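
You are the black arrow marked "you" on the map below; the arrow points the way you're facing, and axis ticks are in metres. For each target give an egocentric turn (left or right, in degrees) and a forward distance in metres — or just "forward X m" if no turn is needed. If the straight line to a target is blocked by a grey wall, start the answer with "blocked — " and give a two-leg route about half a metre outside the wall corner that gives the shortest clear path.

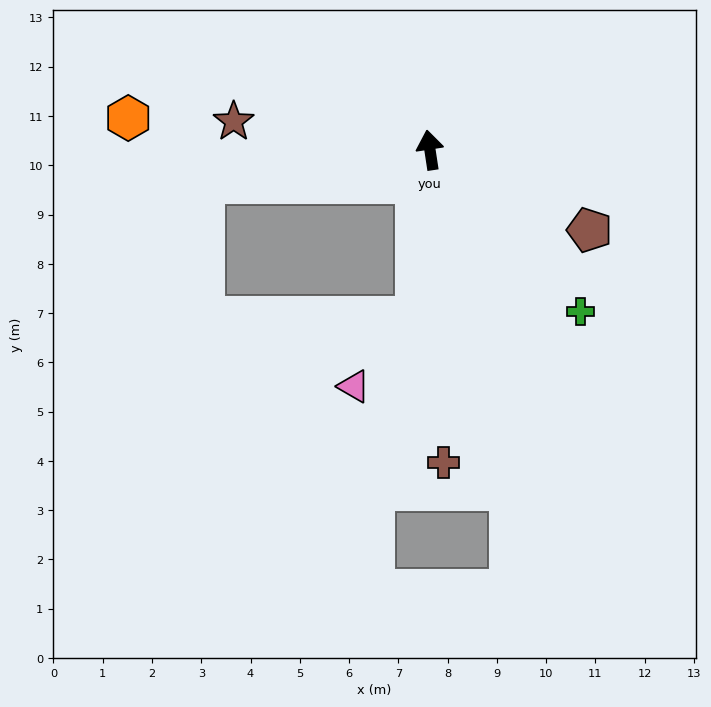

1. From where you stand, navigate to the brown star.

turn left 73°, forward 4.0 m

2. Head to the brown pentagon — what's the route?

turn right 125°, forward 3.6 m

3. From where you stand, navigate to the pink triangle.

blocked — turn left 167°, forward 3.4 m, then turn right 38°, forward 1.9 m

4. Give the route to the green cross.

turn right 146°, forward 4.5 m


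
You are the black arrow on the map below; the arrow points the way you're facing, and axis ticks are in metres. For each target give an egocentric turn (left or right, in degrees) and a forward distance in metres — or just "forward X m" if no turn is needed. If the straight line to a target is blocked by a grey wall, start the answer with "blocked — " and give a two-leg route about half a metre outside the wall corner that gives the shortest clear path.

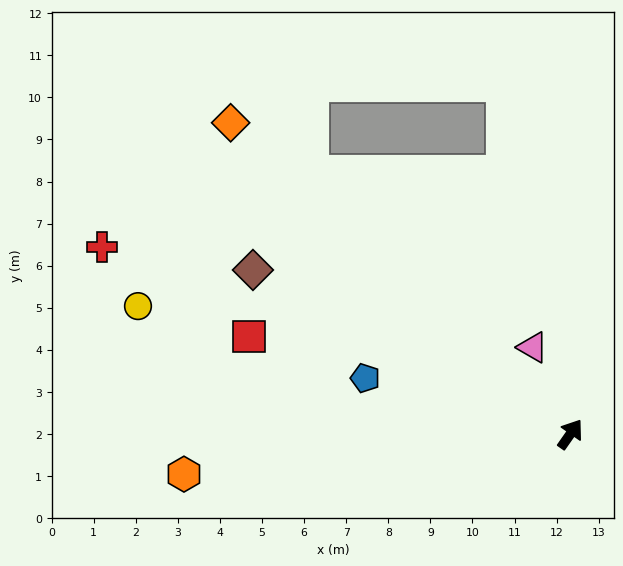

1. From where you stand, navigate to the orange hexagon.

turn left 131°, forward 9.2 m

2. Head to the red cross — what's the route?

turn left 103°, forward 12.0 m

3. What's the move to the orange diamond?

turn left 82°, forward 10.9 m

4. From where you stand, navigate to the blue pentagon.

turn left 110°, forward 5.1 m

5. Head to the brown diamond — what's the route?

turn left 98°, forward 8.5 m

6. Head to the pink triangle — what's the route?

turn left 58°, forward 2.2 m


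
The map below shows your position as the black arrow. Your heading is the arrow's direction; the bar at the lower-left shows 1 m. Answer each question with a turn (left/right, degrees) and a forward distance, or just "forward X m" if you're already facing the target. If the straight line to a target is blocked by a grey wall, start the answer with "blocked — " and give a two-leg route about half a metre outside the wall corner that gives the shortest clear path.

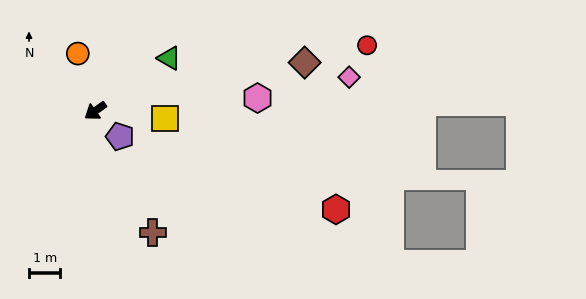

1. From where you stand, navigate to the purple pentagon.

turn left 99°, forward 1.1 m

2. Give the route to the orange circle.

turn right 108°, forward 1.9 m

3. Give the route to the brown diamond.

turn left 158°, forward 6.8 m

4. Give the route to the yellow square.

turn left 138°, forward 2.2 m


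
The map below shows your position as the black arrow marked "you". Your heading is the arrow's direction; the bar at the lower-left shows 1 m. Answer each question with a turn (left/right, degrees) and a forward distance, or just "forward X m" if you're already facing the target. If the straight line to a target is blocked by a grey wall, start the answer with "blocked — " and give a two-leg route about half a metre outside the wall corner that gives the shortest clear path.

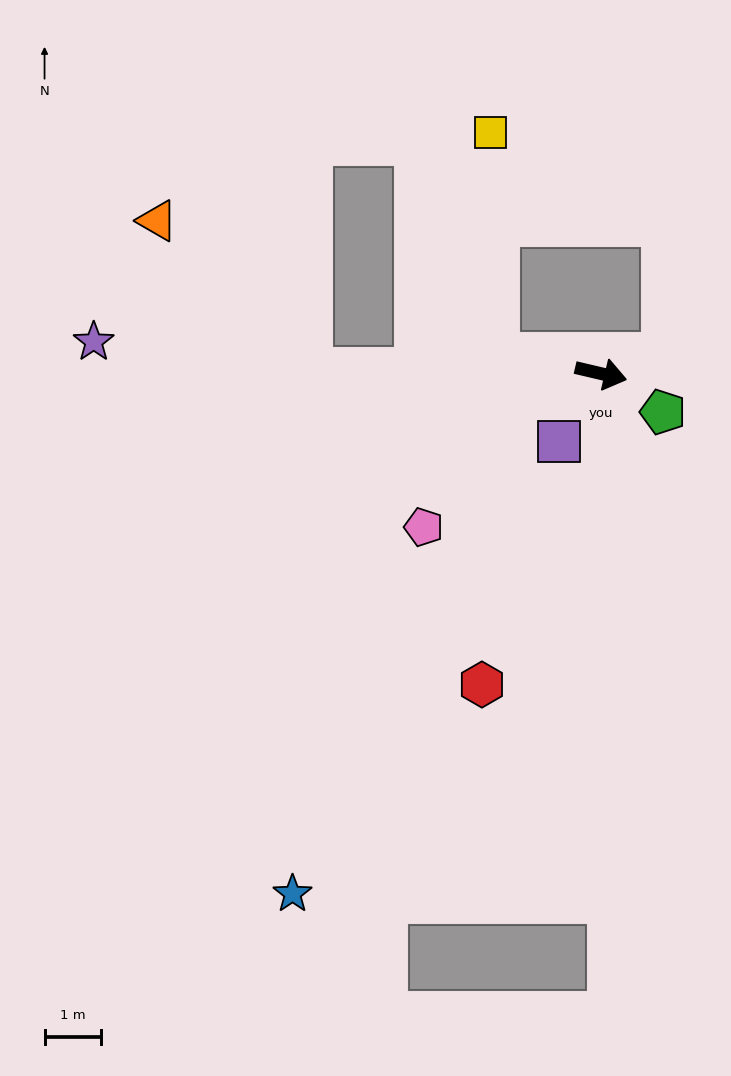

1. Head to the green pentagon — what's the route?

turn right 19°, forward 1.3 m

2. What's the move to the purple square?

turn right 108°, forward 1.4 m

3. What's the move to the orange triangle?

blocked — turn right 167°, forward 5.2 m, then turn right 45°, forward 3.8 m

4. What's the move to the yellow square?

blocked — turn right 176°, forward 1.9 m, then turn right 79°, forward 4.0 m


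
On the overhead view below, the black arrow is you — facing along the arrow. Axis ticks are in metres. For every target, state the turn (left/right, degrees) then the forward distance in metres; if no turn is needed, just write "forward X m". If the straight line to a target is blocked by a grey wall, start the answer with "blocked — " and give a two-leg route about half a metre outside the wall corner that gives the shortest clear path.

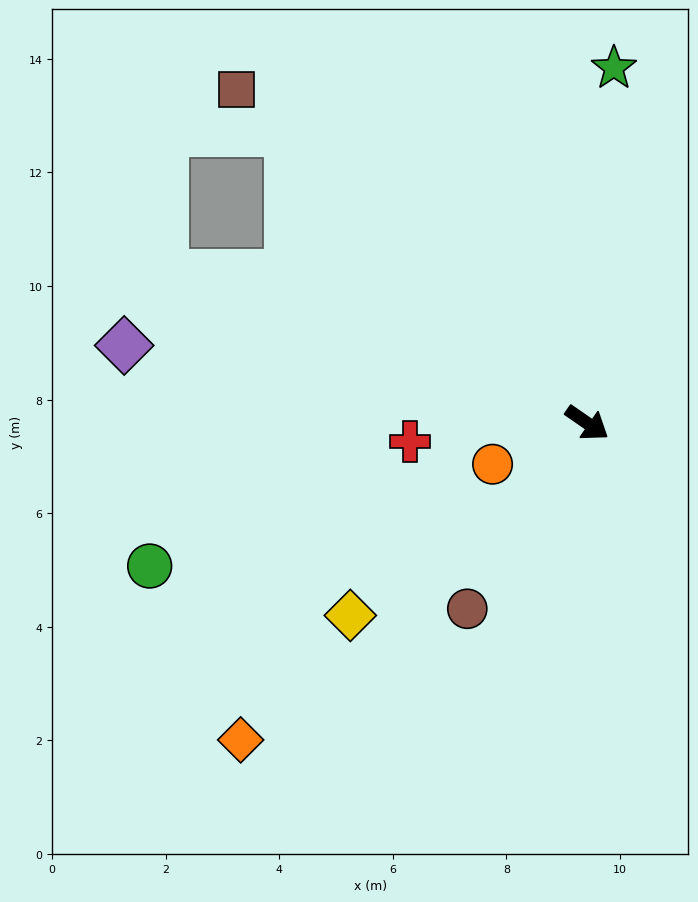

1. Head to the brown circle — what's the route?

turn right 88°, forward 3.9 m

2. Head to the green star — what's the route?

turn left 120°, forward 6.3 m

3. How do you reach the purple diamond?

turn right 155°, forward 8.3 m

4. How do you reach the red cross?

turn right 139°, forward 3.1 m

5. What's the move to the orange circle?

turn right 122°, forward 1.8 m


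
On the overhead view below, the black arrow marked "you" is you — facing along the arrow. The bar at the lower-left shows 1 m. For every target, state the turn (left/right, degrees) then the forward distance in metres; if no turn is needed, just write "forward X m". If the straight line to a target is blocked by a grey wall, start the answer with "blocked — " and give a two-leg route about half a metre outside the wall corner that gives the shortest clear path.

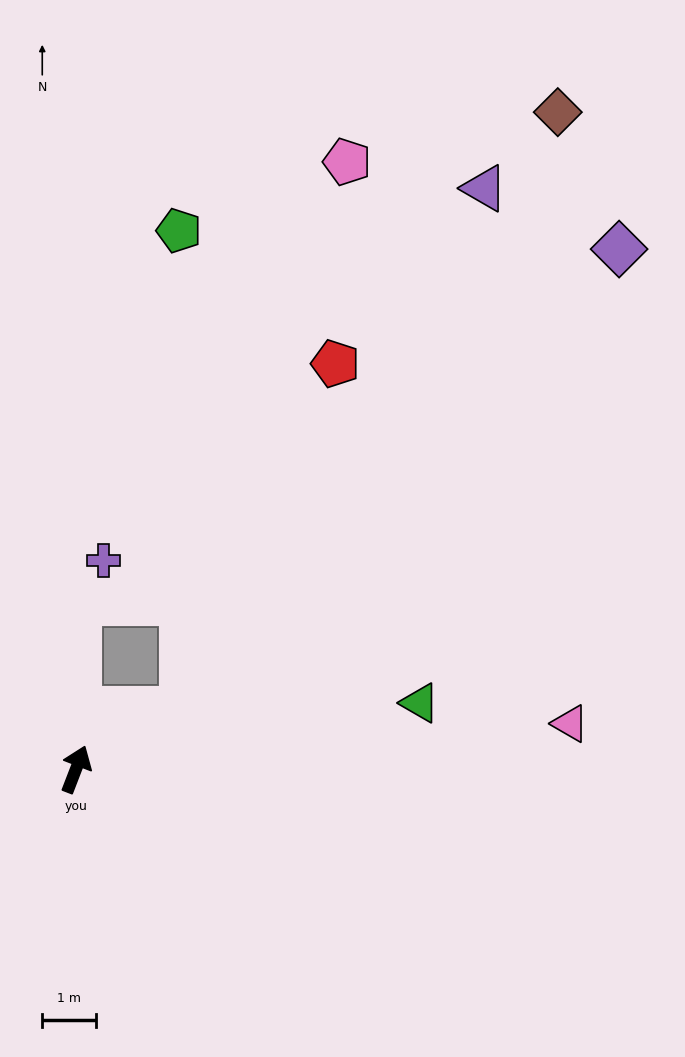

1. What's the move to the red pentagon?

blocked — turn right 40°, forward 2.3 m, then turn left 37°, forward 7.0 m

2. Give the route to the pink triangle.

turn right 64°, forward 9.2 m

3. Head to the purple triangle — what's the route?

blocked — turn right 40°, forward 2.3 m, then turn left 31°, forward 11.2 m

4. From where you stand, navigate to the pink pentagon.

blocked — turn right 40°, forward 2.3 m, then turn left 44°, forward 10.6 m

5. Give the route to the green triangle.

turn right 58°, forward 6.5 m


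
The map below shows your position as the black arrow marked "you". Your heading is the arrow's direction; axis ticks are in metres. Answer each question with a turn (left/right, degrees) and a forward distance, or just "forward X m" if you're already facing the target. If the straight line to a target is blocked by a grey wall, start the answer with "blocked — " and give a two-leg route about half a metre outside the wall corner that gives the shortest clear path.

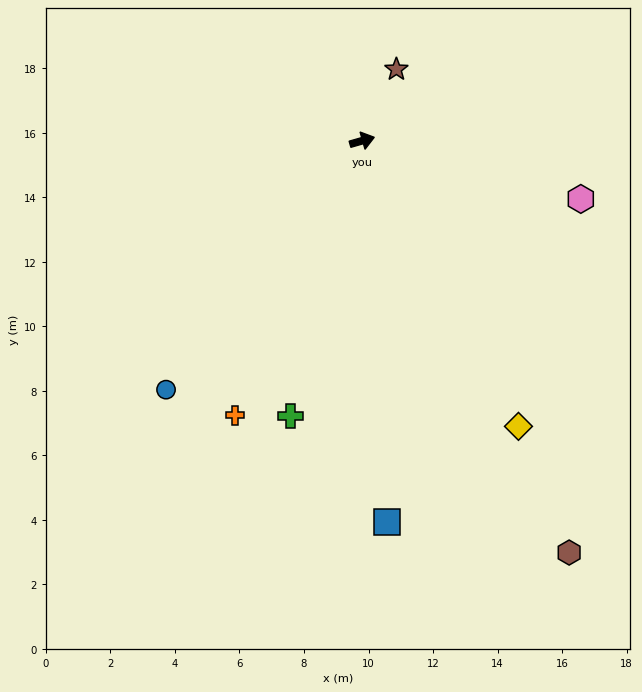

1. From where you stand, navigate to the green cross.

turn right 121°, forward 8.8 m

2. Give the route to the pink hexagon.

turn right 31°, forward 7.0 m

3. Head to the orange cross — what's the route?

turn right 131°, forward 9.4 m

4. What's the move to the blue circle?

turn right 144°, forward 9.8 m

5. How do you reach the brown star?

turn left 48°, forward 2.5 m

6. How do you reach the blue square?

turn right 102°, forward 11.8 m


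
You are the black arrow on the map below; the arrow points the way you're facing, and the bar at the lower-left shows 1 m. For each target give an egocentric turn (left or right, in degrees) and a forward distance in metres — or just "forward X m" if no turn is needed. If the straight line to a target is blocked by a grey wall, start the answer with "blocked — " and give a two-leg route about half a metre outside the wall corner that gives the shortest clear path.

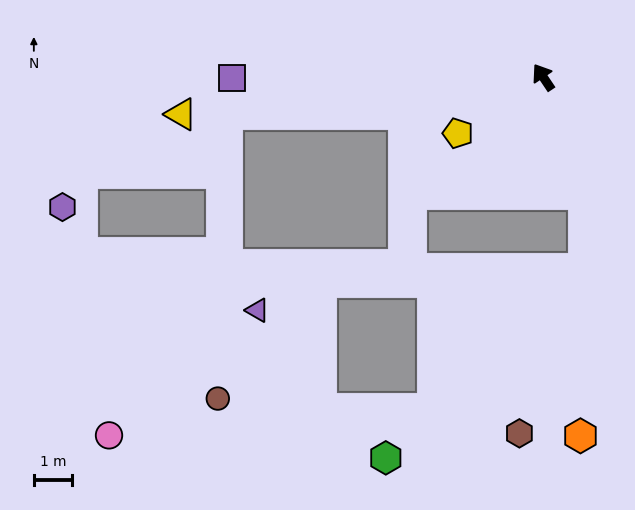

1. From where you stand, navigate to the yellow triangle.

turn left 62°, forward 9.6 m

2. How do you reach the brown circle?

blocked — turn left 63°, forward 8.4 m, then turn left 81°, forward 7.5 m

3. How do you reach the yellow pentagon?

turn left 90°, forward 2.7 m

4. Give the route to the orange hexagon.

blocked — turn left 165°, forward 3.3 m, then turn right 20°, forward 6.3 m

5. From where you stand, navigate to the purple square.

turn left 56°, forward 8.2 m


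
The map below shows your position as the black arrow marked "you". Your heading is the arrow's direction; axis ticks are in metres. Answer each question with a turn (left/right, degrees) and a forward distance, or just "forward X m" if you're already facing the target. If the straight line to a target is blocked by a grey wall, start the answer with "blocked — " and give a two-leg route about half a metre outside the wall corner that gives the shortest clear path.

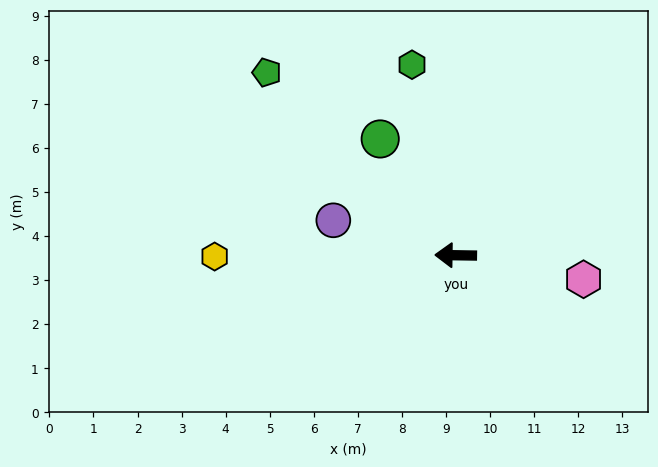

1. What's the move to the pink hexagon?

turn left 170°, forward 3.0 m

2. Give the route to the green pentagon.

turn right 43°, forward 6.0 m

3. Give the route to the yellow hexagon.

forward 5.5 m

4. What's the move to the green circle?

turn right 56°, forward 3.1 m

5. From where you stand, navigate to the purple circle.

turn right 15°, forward 2.9 m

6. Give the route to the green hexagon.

turn right 76°, forward 4.4 m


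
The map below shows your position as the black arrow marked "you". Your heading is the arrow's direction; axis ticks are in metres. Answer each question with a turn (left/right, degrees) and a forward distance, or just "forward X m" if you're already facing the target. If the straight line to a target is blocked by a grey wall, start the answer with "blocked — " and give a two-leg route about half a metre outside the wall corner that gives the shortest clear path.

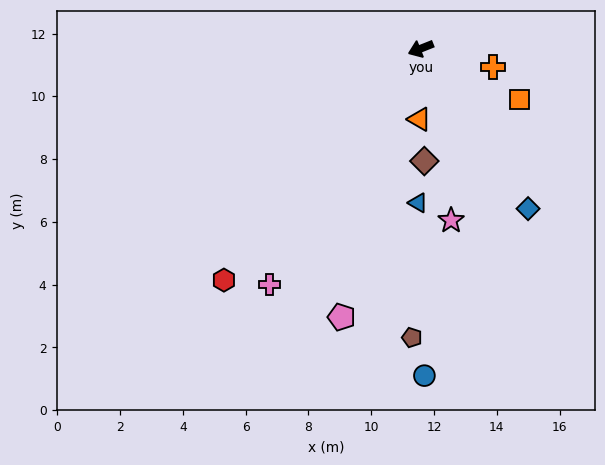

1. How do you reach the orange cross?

turn left 144°, forward 2.4 m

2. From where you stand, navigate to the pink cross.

turn left 36°, forward 8.9 m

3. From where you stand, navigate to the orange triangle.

turn left 67°, forward 2.3 m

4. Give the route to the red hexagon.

turn left 28°, forward 9.7 m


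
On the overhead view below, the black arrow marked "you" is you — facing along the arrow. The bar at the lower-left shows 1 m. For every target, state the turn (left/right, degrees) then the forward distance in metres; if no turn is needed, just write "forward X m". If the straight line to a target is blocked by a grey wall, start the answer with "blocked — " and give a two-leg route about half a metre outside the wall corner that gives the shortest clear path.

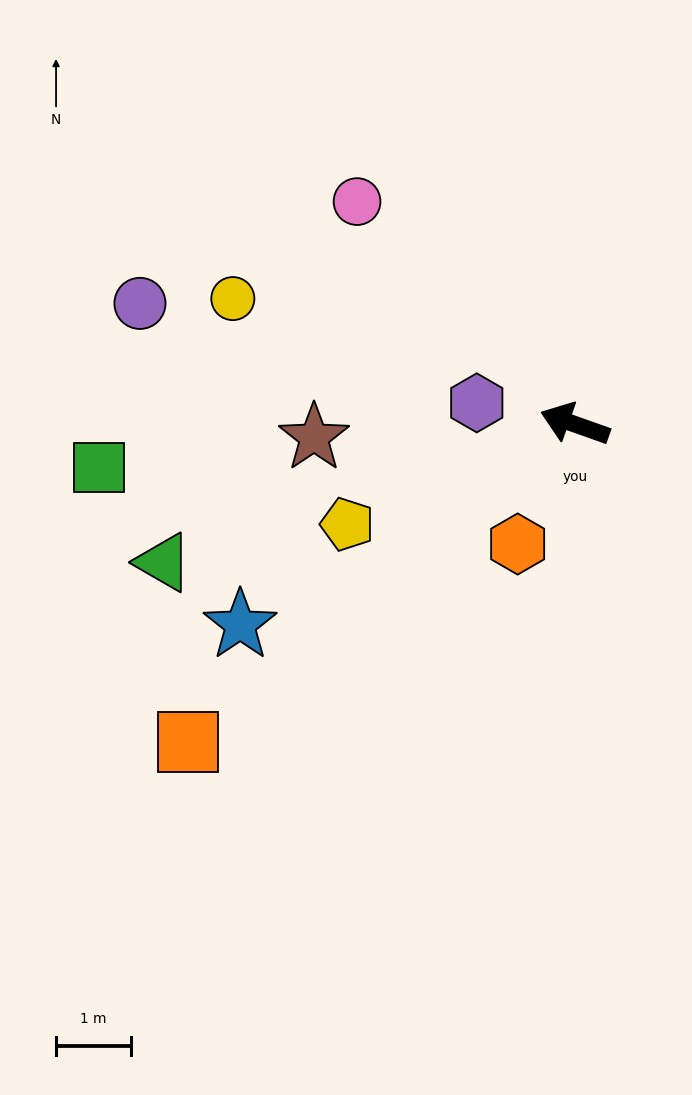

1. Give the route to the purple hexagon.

turn left 7°, forward 1.3 m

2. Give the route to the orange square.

turn left 59°, forward 6.7 m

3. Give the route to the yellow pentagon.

turn left 43°, forward 3.3 m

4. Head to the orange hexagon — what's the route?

turn left 84°, forward 1.8 m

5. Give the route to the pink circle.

turn right 26°, forward 4.1 m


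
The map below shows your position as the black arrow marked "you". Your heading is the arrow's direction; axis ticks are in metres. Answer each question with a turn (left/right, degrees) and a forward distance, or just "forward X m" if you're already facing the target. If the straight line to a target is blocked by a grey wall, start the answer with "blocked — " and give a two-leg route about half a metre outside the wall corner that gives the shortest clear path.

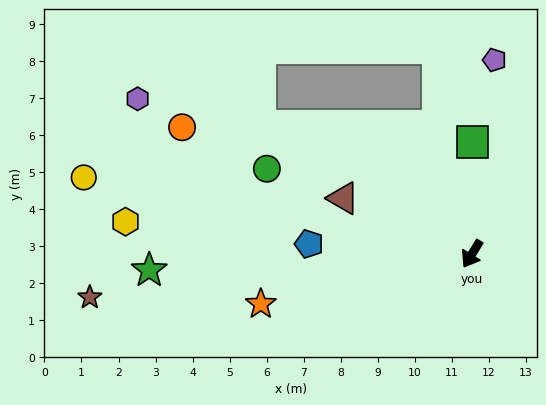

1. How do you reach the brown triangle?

turn right 82°, forward 3.8 m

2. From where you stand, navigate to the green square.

turn right 149°, forward 3.0 m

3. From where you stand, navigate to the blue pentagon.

turn right 62°, forward 4.4 m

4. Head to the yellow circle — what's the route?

turn right 70°, forward 10.7 m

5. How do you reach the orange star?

turn right 45°, forward 5.9 m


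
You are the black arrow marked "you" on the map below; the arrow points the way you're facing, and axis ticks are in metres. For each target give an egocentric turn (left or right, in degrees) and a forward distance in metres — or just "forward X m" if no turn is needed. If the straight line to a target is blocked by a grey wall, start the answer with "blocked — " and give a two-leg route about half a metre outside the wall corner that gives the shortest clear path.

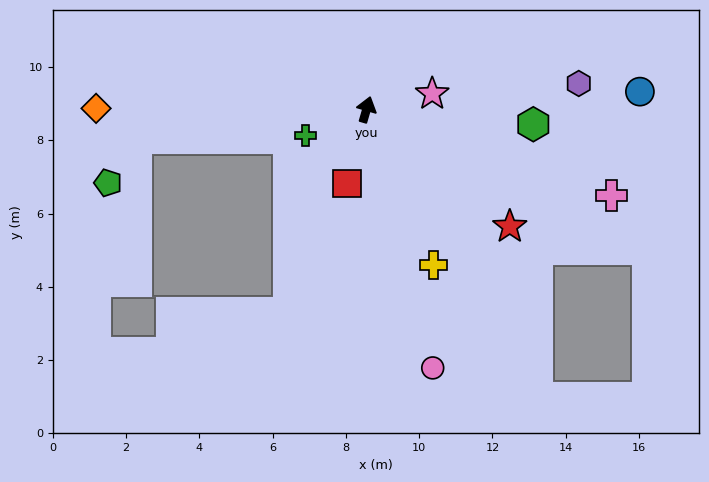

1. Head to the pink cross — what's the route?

turn right 93°, forward 7.1 m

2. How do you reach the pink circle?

turn right 149°, forward 7.3 m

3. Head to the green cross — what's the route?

turn left 129°, forward 1.8 m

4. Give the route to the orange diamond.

turn left 106°, forward 7.4 m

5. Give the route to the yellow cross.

turn right 141°, forward 4.6 m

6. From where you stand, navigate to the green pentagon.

blocked — turn left 114°, forward 6.3 m, then turn left 49°, forward 1.4 m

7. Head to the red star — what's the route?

turn right 113°, forward 5.1 m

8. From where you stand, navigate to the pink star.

turn right 60°, forward 1.8 m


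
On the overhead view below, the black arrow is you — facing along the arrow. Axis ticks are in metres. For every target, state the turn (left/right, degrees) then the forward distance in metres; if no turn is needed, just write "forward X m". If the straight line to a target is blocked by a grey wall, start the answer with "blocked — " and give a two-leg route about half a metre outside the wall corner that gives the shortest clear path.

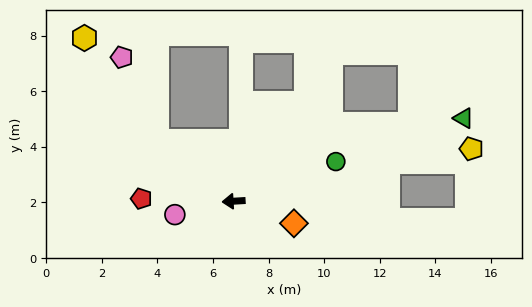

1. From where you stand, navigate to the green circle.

turn right 162°, forward 3.9 m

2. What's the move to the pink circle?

turn left 10°, forward 2.2 m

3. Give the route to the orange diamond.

turn left 156°, forward 2.3 m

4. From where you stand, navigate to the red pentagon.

turn right 5°, forward 3.3 m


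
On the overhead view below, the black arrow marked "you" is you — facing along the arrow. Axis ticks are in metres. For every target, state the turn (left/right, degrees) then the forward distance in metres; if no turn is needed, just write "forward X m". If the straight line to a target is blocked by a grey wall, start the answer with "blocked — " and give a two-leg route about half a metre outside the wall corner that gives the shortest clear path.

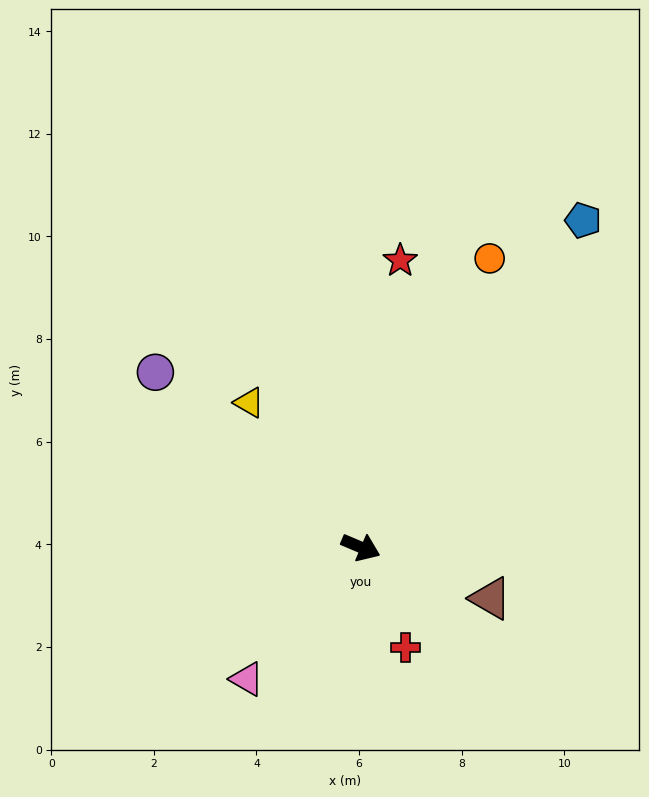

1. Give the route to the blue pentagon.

turn left 79°, forward 7.7 m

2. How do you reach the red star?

turn left 105°, forward 5.6 m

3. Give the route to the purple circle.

turn left 163°, forward 5.3 m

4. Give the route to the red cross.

turn right 43°, forward 2.1 m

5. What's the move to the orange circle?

turn left 89°, forward 6.2 m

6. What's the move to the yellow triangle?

turn left 151°, forward 3.6 m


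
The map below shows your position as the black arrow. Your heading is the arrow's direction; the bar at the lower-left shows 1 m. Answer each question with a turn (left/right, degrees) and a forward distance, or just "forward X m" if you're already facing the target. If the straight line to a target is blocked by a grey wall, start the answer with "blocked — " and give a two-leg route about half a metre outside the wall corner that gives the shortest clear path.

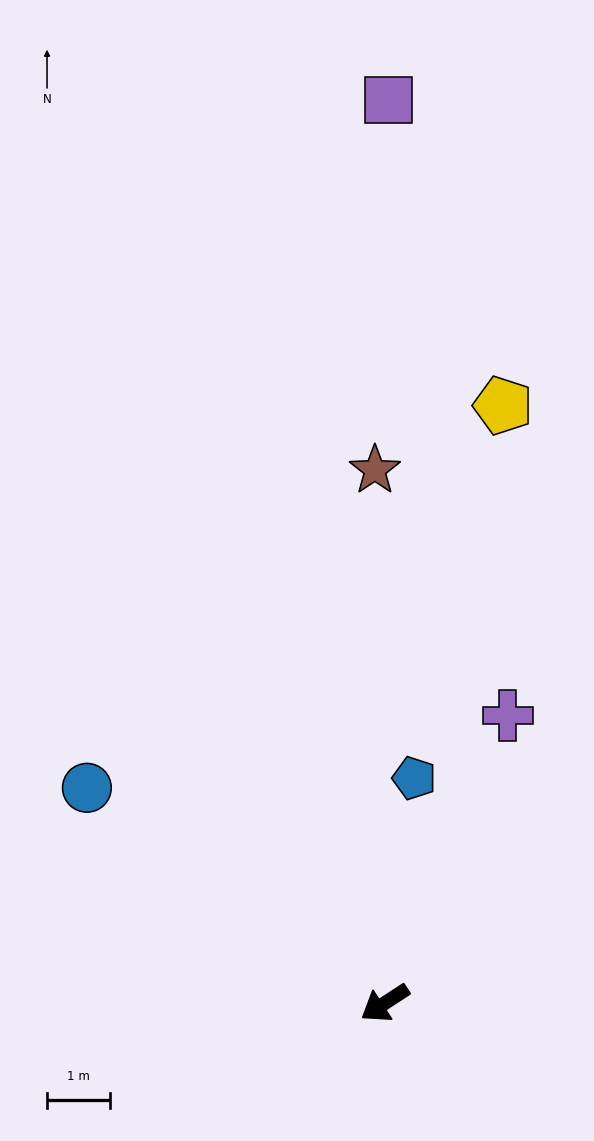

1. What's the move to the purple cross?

turn right 146°, forward 5.0 m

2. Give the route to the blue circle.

turn right 69°, forward 5.9 m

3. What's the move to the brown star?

turn right 122°, forward 8.5 m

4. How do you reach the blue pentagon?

turn right 131°, forward 3.6 m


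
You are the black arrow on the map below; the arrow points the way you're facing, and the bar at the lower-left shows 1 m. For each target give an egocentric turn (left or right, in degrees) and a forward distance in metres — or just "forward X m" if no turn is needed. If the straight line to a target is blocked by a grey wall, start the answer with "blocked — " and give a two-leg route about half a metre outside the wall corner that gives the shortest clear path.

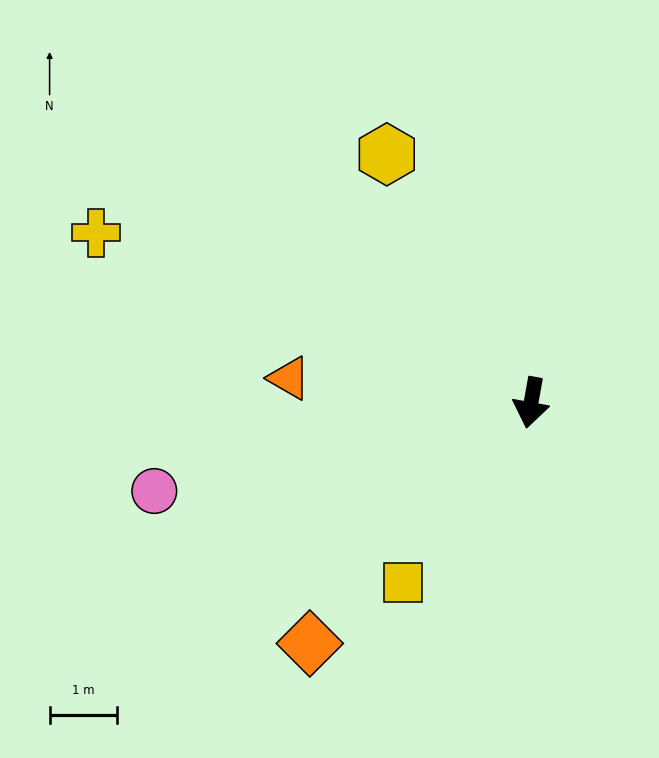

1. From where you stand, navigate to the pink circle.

turn right 67°, forward 5.8 m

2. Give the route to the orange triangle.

turn right 86°, forward 3.6 m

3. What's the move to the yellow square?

turn right 25°, forward 3.3 m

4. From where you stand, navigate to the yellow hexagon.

turn right 140°, forward 4.3 m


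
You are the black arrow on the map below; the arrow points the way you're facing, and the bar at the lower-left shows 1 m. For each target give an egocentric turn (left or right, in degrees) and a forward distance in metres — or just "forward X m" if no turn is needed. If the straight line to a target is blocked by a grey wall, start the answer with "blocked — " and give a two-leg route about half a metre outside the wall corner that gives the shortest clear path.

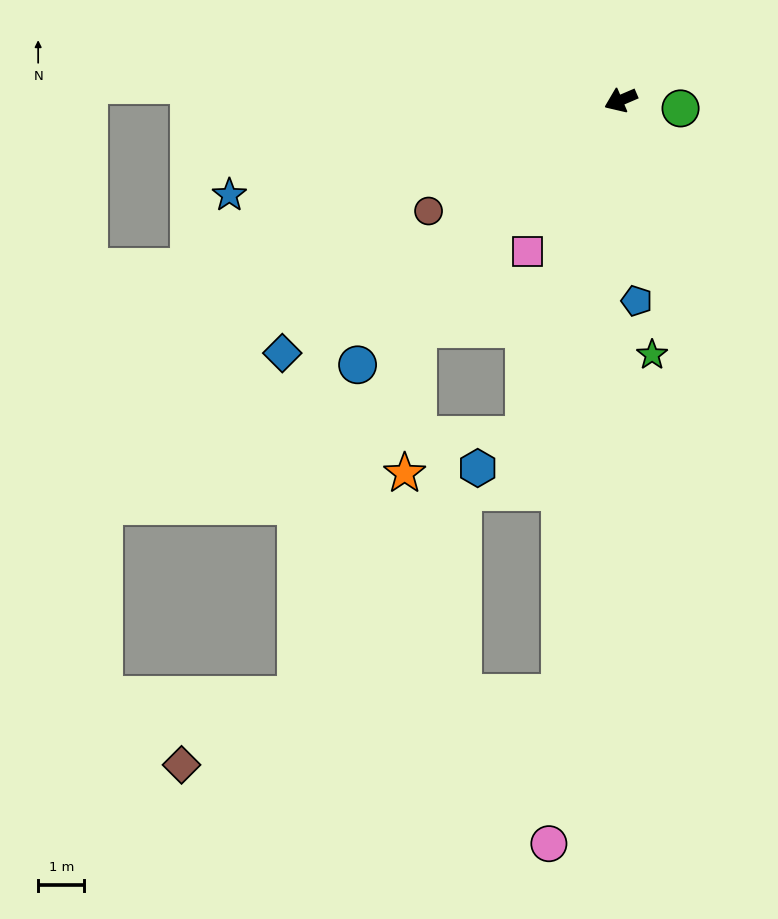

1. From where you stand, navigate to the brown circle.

turn left 7°, forward 4.8 m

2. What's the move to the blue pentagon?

turn left 71°, forward 4.4 m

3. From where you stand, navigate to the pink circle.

turn left 61°, forward 16.2 m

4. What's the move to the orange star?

blocked — turn left 25°, forward 6.6 m, then turn left 37°, forward 3.2 m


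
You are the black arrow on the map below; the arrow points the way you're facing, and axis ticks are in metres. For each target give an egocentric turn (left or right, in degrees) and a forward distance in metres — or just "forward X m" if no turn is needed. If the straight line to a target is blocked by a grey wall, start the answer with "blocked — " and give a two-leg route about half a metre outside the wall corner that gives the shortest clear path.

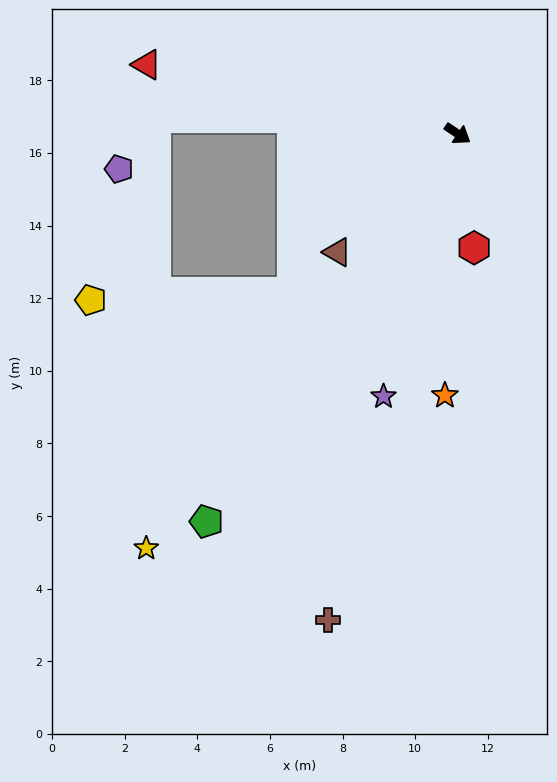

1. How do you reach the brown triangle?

turn right 102°, forward 4.6 m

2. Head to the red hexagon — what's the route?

turn right 48°, forward 3.2 m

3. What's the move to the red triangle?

turn right 159°, forward 8.8 m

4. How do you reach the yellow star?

turn right 93°, forward 14.3 m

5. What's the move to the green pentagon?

turn right 89°, forward 12.7 m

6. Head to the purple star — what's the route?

turn right 72°, forward 7.5 m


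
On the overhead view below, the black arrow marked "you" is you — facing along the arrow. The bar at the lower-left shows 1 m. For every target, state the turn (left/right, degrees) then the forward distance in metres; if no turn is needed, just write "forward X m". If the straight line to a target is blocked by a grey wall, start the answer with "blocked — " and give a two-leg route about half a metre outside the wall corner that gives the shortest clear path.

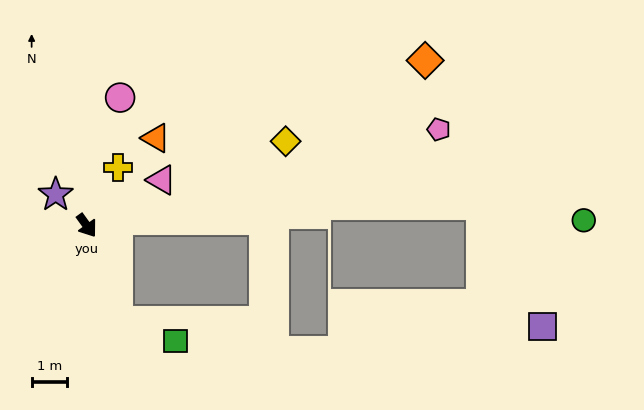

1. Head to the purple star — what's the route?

turn right 171°, forward 1.2 m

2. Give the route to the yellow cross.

turn left 116°, forward 1.9 m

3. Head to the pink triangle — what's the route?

turn left 86°, forward 2.5 m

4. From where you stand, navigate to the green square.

blocked — turn right 17°, forward 2.8 m, then turn left 51°, forward 1.7 m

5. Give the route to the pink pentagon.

turn left 69°, forward 10.3 m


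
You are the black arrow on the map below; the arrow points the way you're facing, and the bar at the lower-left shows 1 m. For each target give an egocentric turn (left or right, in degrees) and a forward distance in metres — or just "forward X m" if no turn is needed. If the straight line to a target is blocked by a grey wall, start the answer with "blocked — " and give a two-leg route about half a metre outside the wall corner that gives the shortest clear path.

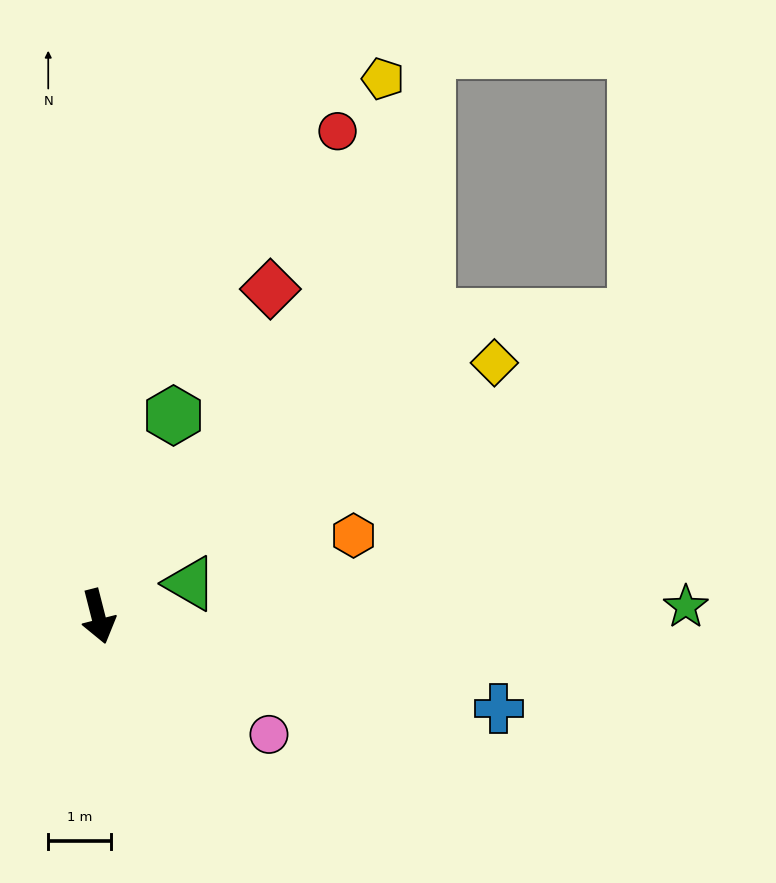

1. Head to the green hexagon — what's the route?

turn left 145°, forward 3.4 m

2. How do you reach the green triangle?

turn left 95°, forward 1.5 m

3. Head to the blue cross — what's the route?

turn left 63°, forward 6.5 m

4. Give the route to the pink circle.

turn left 41°, forward 3.3 m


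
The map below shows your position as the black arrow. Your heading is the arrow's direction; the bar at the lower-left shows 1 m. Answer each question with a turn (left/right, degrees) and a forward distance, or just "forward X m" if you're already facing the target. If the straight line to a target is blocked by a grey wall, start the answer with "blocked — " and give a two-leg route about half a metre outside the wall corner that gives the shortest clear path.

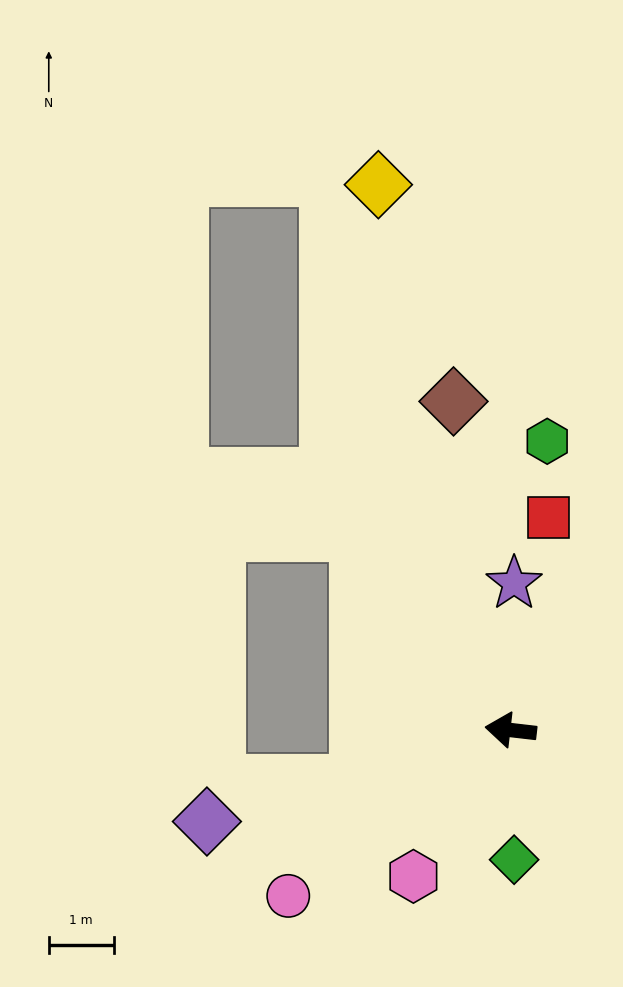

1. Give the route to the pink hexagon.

turn left 63°, forward 2.7 m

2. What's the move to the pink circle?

turn left 43°, forward 4.3 m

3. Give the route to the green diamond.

turn left 98°, forward 2.0 m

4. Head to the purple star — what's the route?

turn right 85°, forward 2.3 m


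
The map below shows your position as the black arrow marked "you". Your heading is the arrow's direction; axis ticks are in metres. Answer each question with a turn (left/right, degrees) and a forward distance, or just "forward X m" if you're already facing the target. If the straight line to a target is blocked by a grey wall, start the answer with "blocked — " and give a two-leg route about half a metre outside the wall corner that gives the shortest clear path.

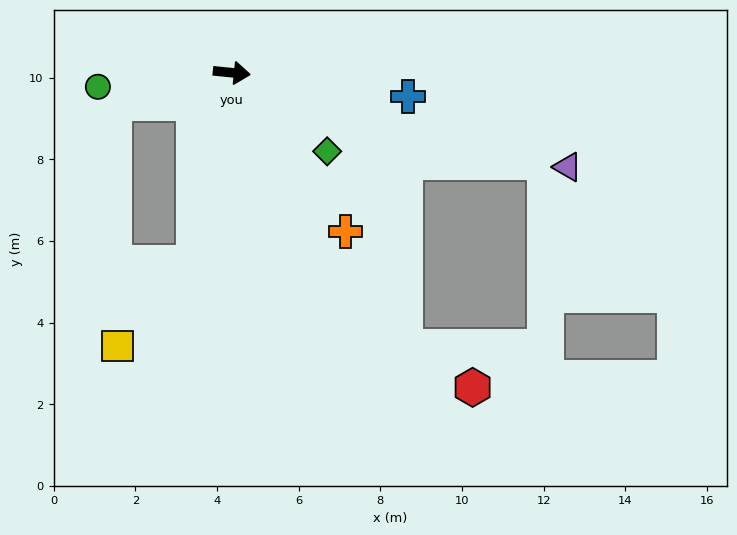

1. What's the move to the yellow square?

blocked — turn right 96°, forward 4.7 m, then turn right 31°, forward 2.8 m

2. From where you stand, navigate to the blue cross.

forward 4.4 m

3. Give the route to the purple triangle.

turn right 10°, forward 8.5 m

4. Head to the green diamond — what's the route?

turn right 34°, forward 3.0 m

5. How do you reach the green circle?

turn right 168°, forward 3.3 m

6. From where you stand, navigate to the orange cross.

turn right 49°, forward 4.8 m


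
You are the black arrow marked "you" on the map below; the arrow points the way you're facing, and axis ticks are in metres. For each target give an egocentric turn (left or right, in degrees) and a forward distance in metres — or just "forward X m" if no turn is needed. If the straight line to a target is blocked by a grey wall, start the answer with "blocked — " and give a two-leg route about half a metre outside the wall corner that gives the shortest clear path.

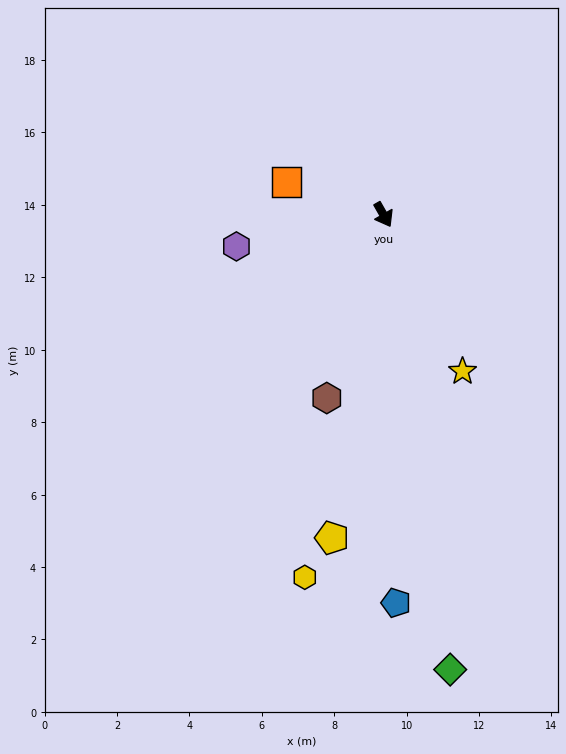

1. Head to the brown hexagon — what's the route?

turn right 47°, forward 5.3 m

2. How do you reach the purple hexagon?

turn right 107°, forward 4.2 m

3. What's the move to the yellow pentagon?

turn right 39°, forward 9.0 m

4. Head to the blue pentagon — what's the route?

turn right 28°, forward 10.7 m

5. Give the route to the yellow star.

turn right 3°, forward 4.8 m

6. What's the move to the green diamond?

turn right 21°, forward 12.7 m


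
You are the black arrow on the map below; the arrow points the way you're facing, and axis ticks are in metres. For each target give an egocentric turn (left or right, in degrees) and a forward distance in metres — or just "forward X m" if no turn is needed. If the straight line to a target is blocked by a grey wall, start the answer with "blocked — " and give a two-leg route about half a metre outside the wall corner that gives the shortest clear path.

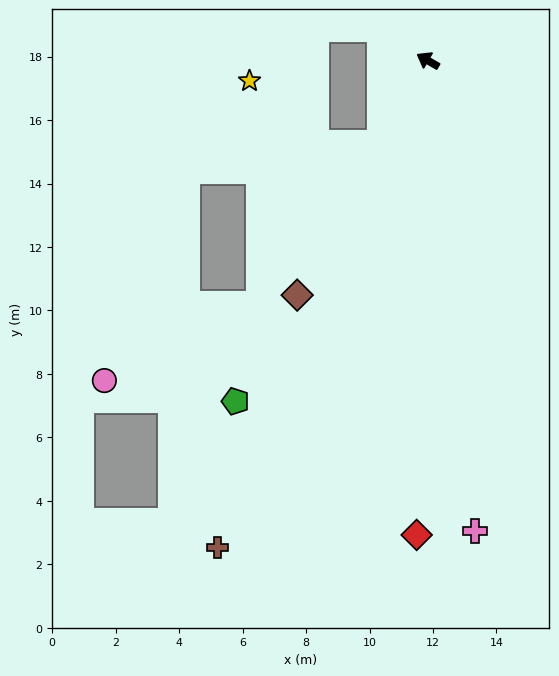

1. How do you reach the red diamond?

turn left 119°, forward 14.9 m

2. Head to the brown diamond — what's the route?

turn left 91°, forward 8.5 m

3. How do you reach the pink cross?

turn left 126°, forward 14.9 m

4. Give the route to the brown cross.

turn left 97°, forward 16.7 m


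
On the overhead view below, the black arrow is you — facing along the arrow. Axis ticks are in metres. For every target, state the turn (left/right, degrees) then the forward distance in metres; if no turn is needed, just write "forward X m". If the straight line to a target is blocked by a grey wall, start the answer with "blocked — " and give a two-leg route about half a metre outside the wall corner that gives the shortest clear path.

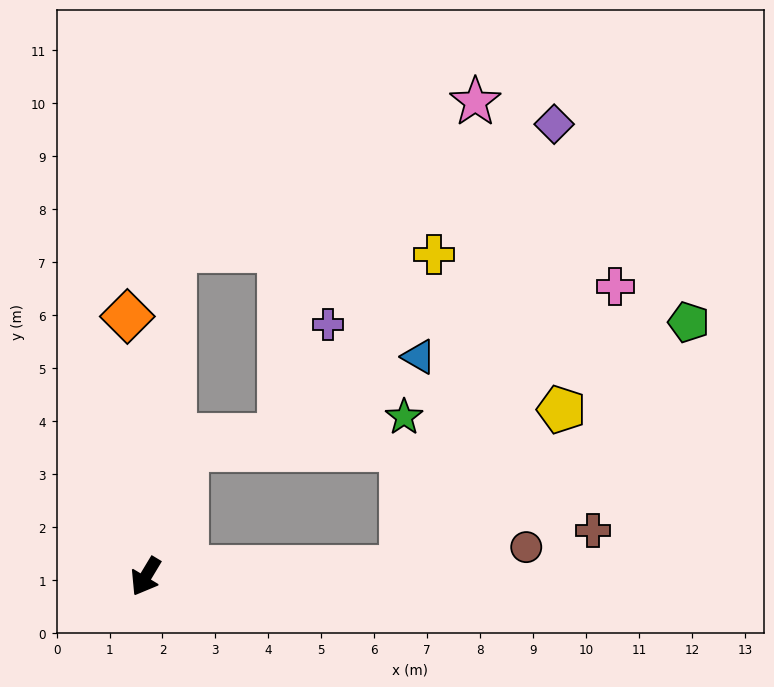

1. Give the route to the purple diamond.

blocked — turn left 123°, forward 4.8 m, then turn left 69°, forward 8.9 m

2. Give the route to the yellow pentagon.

blocked — turn left 123°, forward 4.8 m, then turn left 43°, forward 4.2 m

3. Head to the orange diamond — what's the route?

turn right 145°, forward 4.9 m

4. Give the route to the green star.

blocked — turn right 166°, forward 2.5 m, then turn right 64°, forward 4.2 m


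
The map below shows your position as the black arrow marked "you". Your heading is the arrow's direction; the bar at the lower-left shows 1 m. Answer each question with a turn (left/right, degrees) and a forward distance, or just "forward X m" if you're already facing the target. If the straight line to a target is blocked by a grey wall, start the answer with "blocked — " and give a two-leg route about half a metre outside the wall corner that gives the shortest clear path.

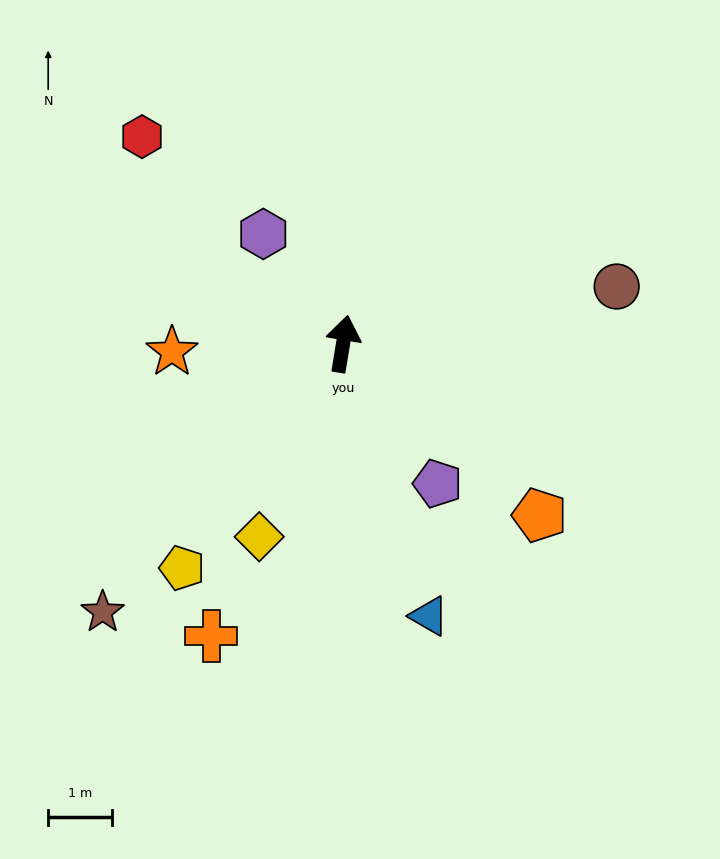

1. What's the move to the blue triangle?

turn right 153°, forward 4.5 m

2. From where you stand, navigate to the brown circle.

turn right 69°, forward 4.4 m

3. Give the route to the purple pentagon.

turn right 137°, forward 2.7 m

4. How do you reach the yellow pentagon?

turn left 154°, forward 4.3 m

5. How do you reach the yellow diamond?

turn left 166°, forward 3.3 m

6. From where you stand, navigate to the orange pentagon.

turn right 122°, forward 4.1 m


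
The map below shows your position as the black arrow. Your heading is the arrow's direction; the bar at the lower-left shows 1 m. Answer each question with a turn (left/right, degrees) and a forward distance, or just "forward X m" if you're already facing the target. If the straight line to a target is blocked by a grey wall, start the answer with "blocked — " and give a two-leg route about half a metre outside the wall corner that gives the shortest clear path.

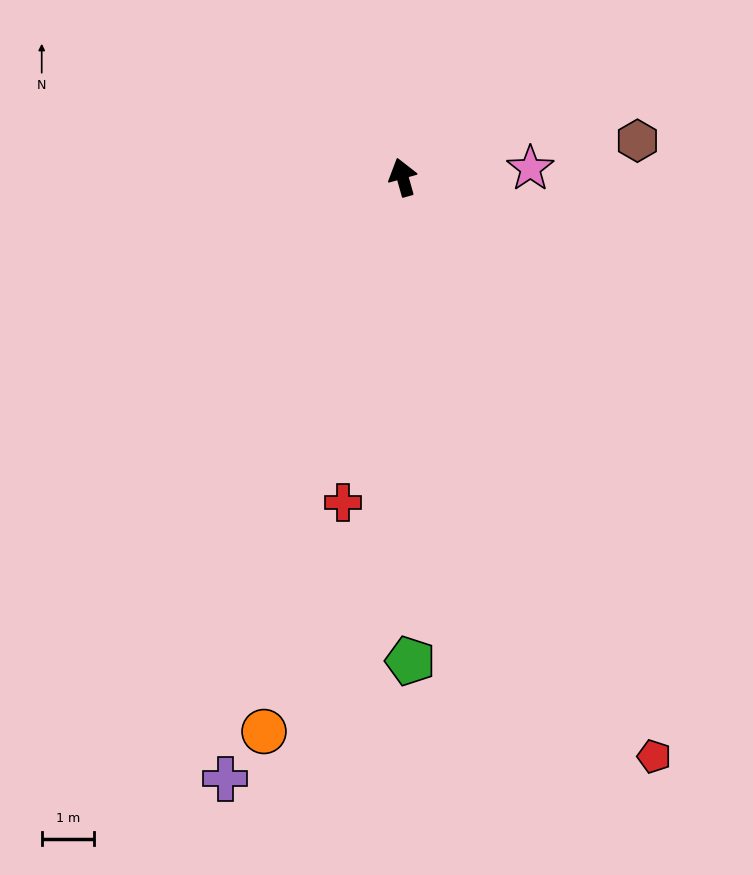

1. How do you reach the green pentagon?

turn left 165°, forward 9.2 m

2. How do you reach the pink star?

turn right 102°, forward 2.4 m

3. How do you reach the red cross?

turn left 154°, forward 6.3 m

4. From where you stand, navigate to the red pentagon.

turn right 172°, forward 12.0 m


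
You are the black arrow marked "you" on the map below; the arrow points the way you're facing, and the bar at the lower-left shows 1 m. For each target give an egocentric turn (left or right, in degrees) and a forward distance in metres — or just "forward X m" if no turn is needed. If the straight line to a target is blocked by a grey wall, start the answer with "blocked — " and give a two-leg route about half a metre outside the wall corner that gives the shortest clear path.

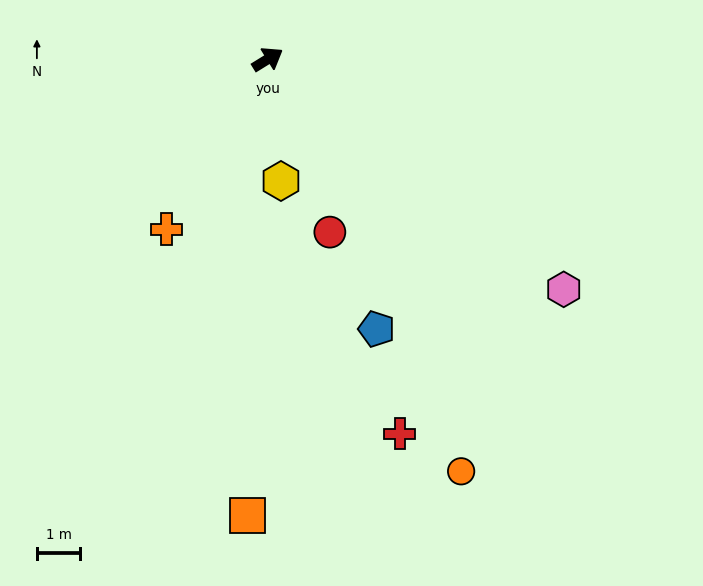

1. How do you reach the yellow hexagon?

turn right 115°, forward 2.8 m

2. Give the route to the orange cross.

turn right 152°, forward 4.5 m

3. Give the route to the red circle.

turn right 102°, forward 4.2 m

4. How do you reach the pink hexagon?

turn right 70°, forward 8.6 m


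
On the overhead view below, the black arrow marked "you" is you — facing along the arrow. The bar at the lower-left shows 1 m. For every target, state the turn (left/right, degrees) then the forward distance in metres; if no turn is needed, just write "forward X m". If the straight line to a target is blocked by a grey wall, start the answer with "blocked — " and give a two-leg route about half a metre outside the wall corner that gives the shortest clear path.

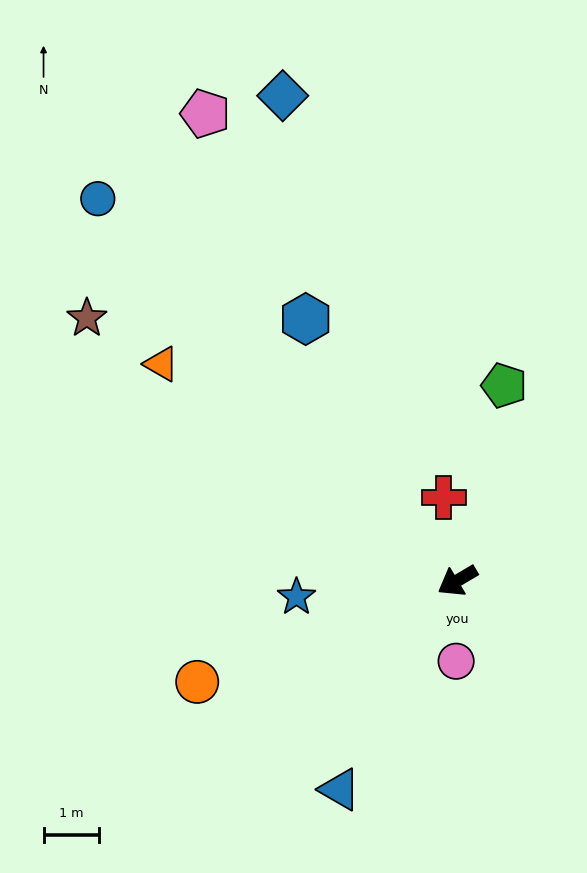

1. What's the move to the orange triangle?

turn right 67°, forward 6.6 m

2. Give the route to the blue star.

turn right 25°, forward 2.9 m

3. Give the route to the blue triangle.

turn left 30°, forward 4.3 m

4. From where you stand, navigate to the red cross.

turn right 111°, forward 1.5 m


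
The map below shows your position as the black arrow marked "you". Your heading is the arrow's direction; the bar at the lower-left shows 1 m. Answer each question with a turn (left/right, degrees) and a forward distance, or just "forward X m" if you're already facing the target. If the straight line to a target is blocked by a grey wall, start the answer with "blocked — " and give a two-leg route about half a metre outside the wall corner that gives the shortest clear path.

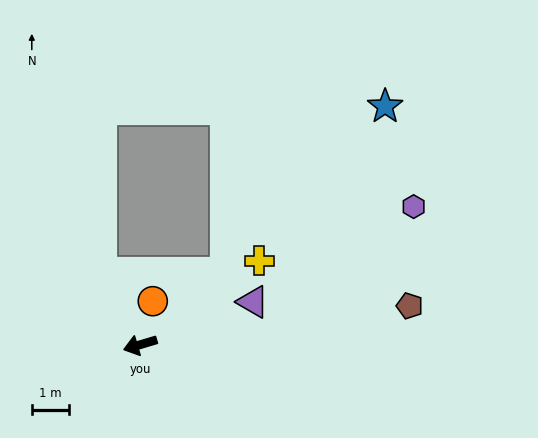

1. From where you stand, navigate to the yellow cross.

turn right 161°, forward 3.9 m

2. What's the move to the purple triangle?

turn right 176°, forward 3.2 m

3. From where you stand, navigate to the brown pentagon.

turn left 172°, forward 7.3 m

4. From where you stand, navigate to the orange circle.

turn right 123°, forward 1.2 m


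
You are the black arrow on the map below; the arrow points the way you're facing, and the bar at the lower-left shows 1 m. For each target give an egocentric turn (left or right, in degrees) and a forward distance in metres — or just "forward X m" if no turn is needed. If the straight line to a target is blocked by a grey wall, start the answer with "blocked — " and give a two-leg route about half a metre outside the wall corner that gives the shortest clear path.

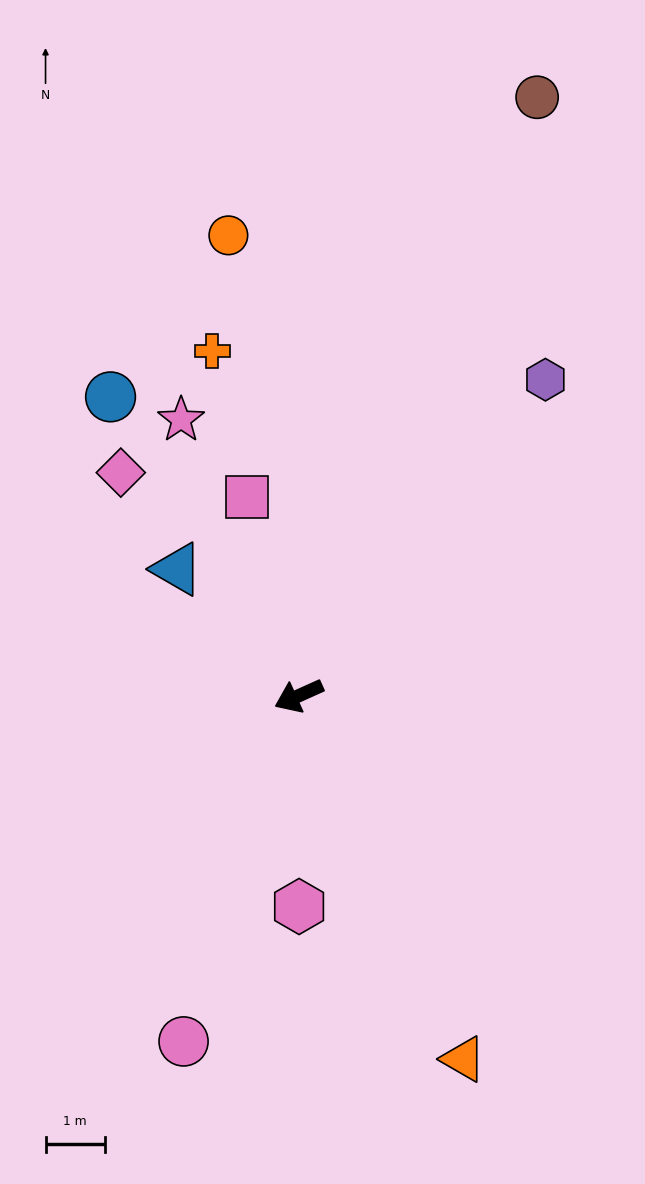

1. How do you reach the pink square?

turn right 100°, forward 3.4 m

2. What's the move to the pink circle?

turn left 47°, forward 6.1 m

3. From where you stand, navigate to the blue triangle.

turn right 70°, forward 3.0 m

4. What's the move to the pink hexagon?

turn left 66°, forward 3.5 m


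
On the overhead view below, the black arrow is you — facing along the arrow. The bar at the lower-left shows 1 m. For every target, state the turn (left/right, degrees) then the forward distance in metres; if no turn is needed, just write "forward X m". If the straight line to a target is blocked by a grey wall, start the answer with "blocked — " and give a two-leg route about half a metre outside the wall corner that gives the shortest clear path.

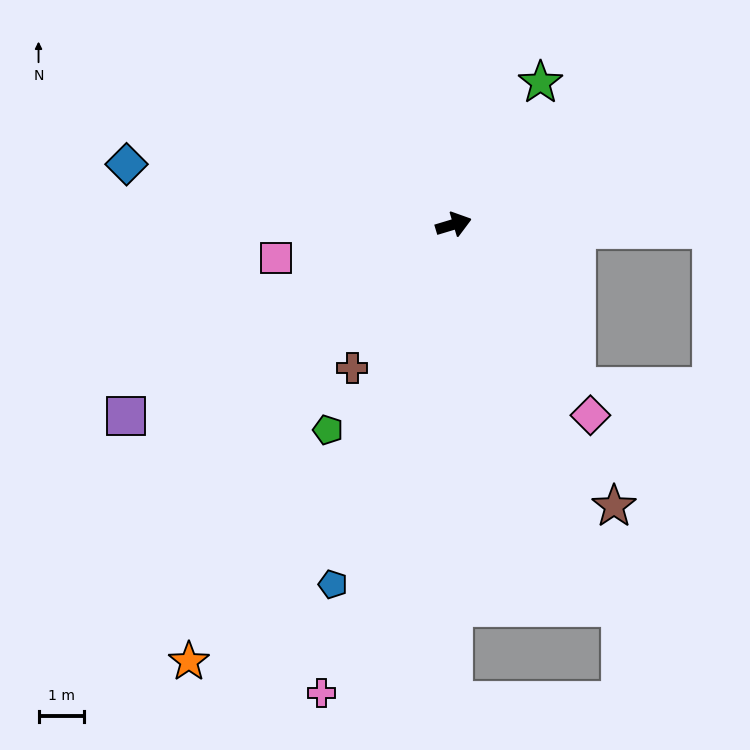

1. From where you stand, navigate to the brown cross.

turn right 142°, forward 3.9 m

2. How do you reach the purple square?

turn right 166°, forward 8.3 m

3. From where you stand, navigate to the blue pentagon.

turn right 125°, forward 8.3 m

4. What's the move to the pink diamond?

turn right 71°, forward 5.1 m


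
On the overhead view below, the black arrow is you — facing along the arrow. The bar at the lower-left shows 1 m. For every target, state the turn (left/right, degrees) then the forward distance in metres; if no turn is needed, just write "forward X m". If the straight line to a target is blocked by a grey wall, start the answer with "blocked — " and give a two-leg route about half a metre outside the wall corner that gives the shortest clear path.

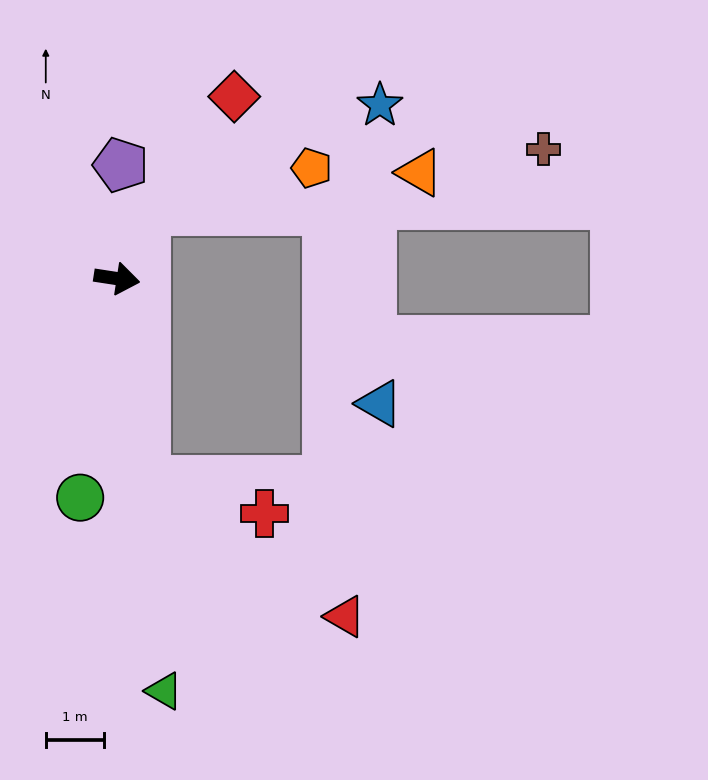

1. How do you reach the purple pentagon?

turn left 97°, forward 1.9 m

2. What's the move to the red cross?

blocked — turn right 73°, forward 3.5 m, then turn left 66°, forward 2.1 m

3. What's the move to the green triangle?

turn right 75°, forward 7.1 m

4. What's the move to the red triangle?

blocked — turn right 73°, forward 3.5 m, then turn left 47°, forward 4.1 m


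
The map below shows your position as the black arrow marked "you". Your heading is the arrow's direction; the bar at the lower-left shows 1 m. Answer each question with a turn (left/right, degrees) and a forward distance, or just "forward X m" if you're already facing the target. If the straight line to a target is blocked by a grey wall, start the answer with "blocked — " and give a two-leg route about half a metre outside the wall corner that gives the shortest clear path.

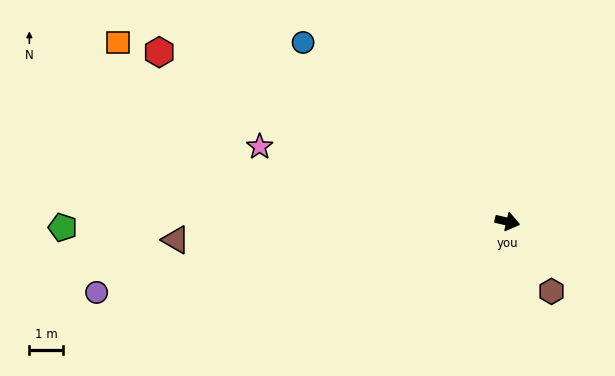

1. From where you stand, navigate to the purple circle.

turn right 157°, forward 12.5 m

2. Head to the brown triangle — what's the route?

turn right 164°, forward 10.0 m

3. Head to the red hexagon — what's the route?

turn left 167°, forward 11.6 m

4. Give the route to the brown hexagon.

turn right 45°, forward 2.5 m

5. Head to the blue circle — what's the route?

turn left 152°, forward 8.1 m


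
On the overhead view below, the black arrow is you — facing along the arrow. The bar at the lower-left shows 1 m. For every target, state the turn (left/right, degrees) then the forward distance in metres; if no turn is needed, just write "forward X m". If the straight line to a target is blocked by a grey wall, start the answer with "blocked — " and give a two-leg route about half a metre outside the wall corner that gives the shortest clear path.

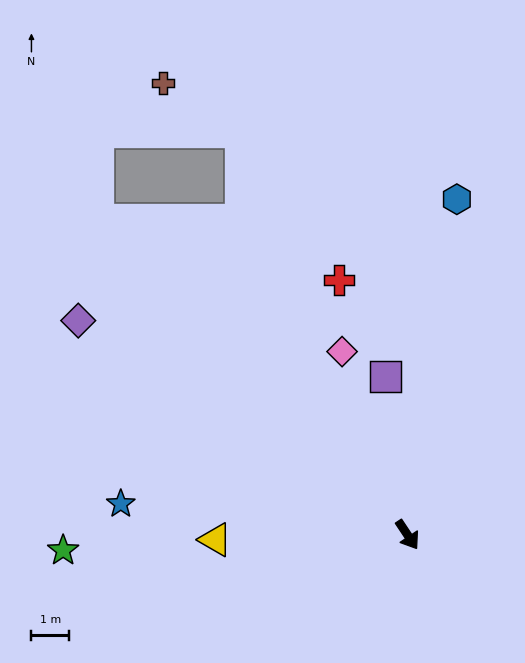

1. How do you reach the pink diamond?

turn left 166°, forward 5.2 m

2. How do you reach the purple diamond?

turn right 157°, forward 10.4 m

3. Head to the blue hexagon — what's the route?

turn left 138°, forward 9.0 m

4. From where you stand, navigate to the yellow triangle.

turn right 122°, forward 5.1 m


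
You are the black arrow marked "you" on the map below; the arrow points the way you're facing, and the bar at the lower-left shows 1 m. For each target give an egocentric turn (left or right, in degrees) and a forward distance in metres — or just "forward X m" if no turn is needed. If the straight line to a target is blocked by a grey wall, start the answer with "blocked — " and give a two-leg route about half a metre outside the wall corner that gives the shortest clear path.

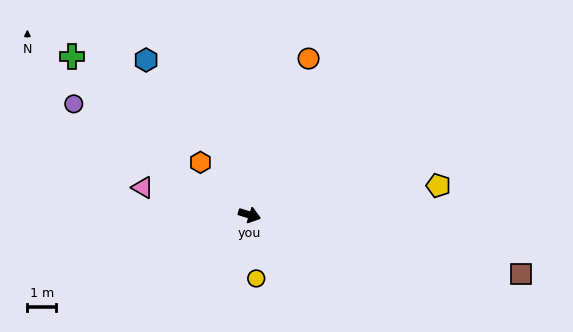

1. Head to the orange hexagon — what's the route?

turn left 150°, forward 2.5 m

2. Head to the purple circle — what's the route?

turn left 165°, forward 7.2 m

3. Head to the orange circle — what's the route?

turn left 87°, forward 5.8 m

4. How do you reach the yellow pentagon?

turn left 26°, forward 6.6 m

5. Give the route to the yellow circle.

turn right 67°, forward 2.2 m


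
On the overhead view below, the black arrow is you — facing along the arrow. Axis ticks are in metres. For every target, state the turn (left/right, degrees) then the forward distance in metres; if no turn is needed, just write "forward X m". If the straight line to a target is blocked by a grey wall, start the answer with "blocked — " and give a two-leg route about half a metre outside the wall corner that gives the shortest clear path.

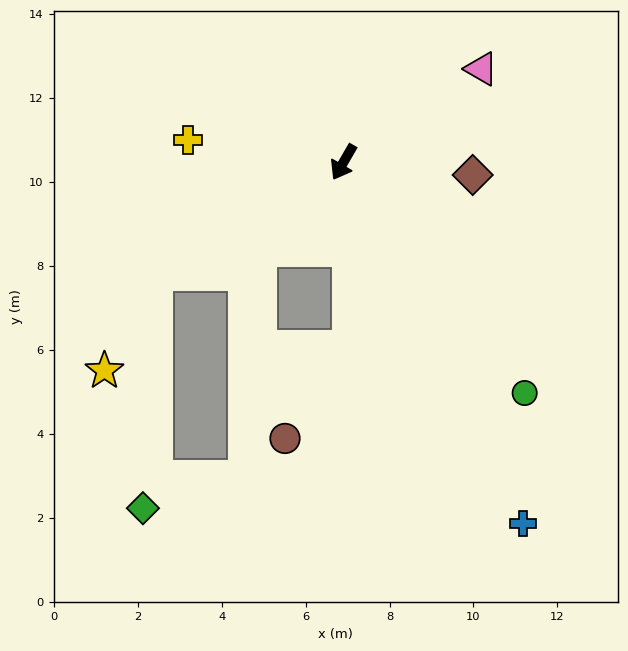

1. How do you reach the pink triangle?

turn left 154°, forward 4.0 m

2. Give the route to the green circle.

turn left 68°, forward 7.0 m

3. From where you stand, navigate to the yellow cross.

turn right 68°, forward 3.7 m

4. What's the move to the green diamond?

blocked — turn right 29°, forward 5.2 m, then turn left 56°, forward 5.6 m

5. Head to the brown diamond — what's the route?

turn left 114°, forward 3.1 m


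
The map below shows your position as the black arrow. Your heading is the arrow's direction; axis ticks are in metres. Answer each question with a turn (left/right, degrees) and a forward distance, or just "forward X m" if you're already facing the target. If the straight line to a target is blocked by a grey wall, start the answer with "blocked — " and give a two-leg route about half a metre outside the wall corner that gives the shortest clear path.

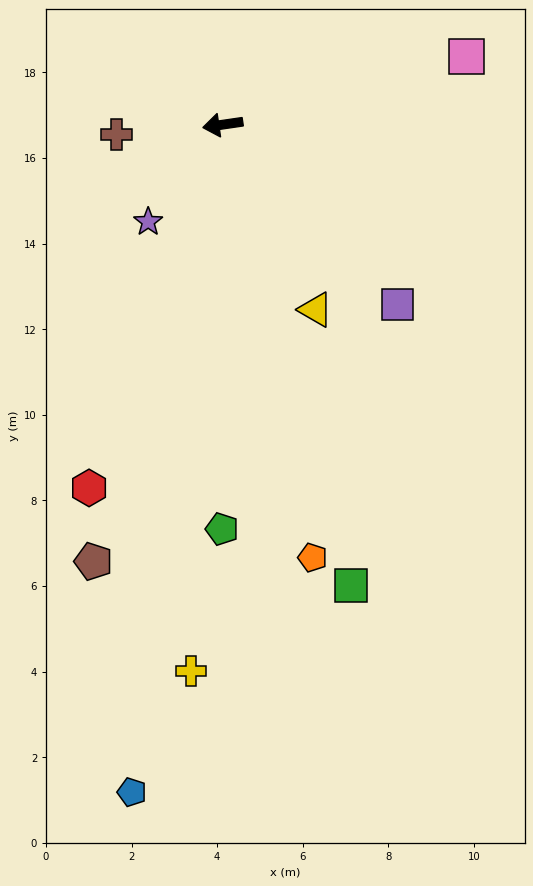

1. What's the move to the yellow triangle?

turn left 108°, forward 4.8 m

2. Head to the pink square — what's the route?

turn right 173°, forward 5.9 m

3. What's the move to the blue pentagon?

turn left 74°, forward 15.7 m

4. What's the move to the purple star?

turn left 44°, forward 2.9 m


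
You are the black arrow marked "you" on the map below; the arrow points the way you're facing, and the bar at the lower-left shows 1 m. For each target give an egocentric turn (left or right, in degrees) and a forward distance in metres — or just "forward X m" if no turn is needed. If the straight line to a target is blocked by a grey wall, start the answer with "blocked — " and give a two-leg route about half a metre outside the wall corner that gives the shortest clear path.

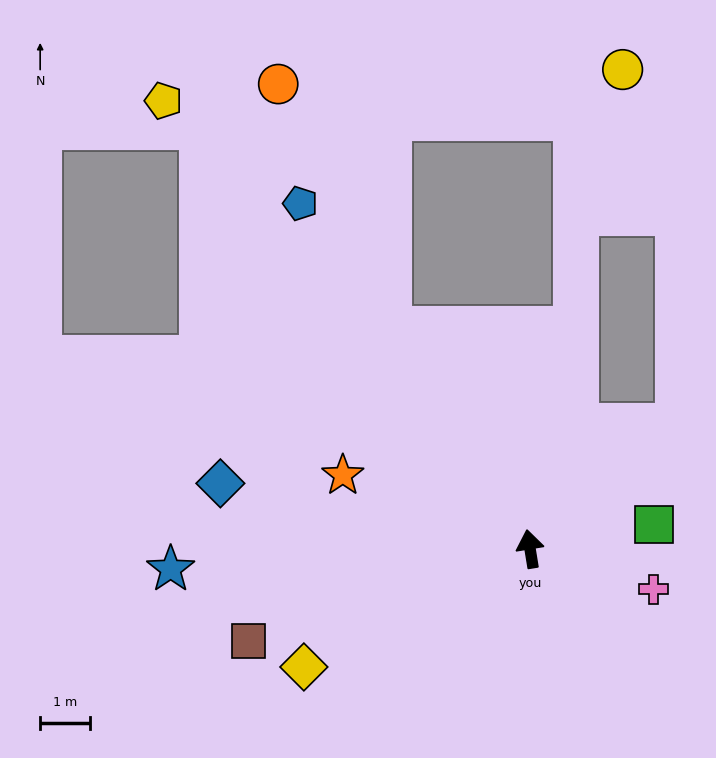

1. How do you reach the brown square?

turn left 99°, forward 5.9 m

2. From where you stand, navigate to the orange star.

turn left 59°, forward 4.0 m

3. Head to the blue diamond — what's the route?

turn left 69°, forward 6.3 m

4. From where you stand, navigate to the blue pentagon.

turn left 24°, forward 8.3 m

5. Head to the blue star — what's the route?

turn left 84°, forward 7.2 m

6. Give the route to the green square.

turn right 88°, forward 2.5 m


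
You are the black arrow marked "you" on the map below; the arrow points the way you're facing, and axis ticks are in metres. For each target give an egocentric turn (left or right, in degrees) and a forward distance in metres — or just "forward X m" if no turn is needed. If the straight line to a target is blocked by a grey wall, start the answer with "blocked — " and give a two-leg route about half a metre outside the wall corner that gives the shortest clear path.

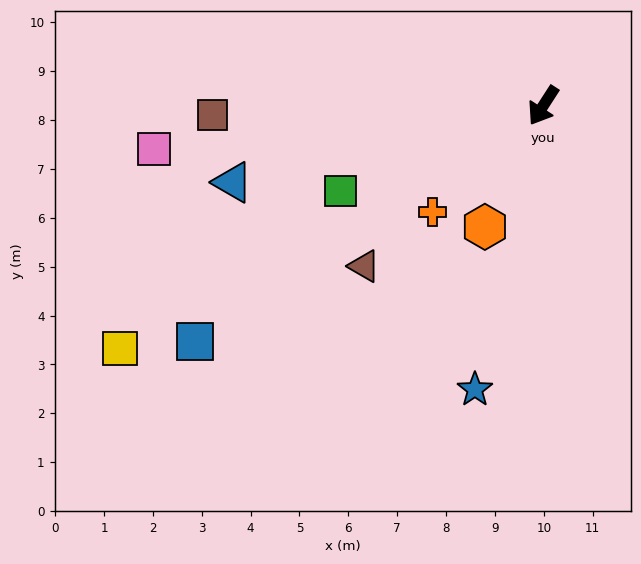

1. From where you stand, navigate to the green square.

turn right 34°, forward 4.5 m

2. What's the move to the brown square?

turn right 56°, forward 6.8 m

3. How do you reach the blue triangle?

turn right 43°, forward 6.5 m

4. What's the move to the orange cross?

turn right 13°, forward 3.1 m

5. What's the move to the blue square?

turn right 23°, forward 8.6 m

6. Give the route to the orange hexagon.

turn left 7°, forward 2.8 m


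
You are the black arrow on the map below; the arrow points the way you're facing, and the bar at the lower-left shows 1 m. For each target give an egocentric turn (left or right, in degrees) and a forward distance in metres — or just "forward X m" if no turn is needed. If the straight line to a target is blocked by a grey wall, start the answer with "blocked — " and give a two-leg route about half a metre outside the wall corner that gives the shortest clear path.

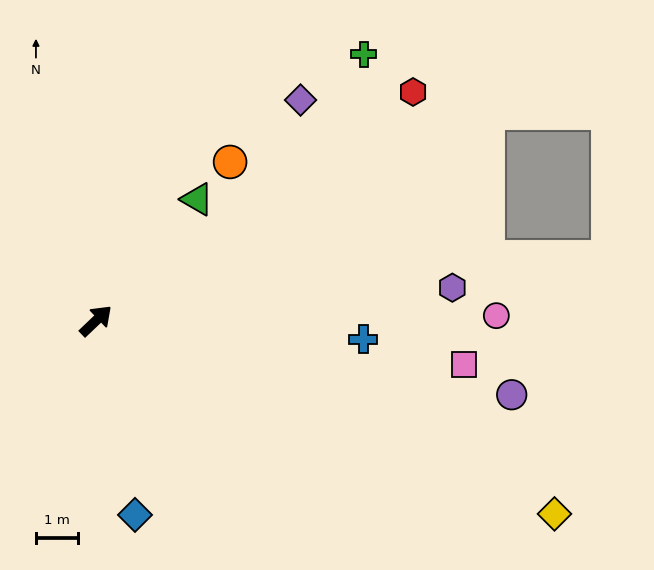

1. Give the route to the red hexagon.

turn right 8°, forward 9.3 m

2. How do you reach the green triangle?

turn left 7°, forward 3.8 m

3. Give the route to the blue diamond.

turn right 122°, forward 4.7 m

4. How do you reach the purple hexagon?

turn right 38°, forward 8.5 m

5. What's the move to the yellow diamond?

turn right 66°, forward 11.8 m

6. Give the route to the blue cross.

turn right 48°, forward 6.4 m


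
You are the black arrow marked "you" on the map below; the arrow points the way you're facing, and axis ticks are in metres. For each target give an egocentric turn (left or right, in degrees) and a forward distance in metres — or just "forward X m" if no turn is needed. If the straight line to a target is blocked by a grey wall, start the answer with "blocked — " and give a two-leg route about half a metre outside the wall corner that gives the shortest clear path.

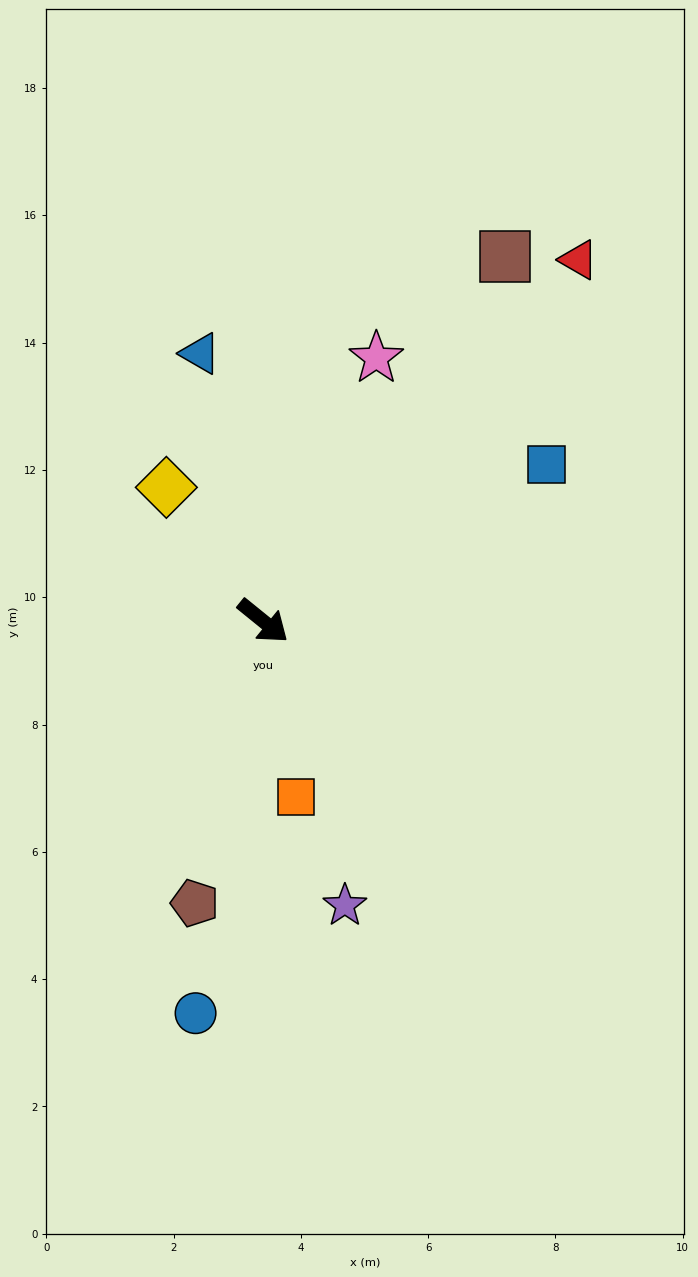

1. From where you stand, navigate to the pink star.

turn left 106°, forward 4.5 m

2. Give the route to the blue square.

turn left 68°, forward 5.1 m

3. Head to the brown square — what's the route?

turn left 95°, forward 6.9 m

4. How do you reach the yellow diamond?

turn left 165°, forward 2.6 m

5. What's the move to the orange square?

turn right 40°, forward 2.8 m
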